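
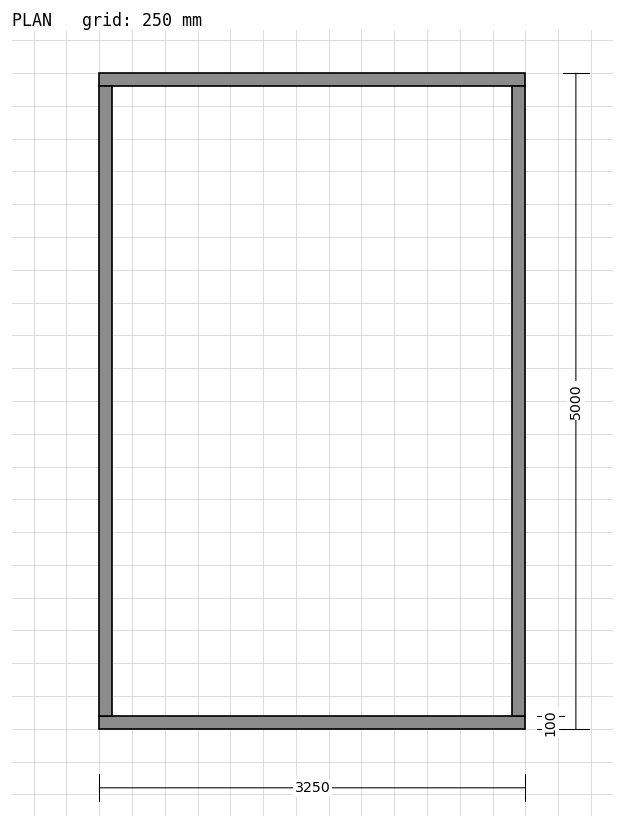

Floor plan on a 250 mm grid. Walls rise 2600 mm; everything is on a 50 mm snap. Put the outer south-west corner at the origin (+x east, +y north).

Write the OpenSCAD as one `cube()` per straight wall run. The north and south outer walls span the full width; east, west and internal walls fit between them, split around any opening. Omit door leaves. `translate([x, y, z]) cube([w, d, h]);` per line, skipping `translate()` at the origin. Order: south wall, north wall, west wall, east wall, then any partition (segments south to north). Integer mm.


cube([3250, 100, 2600]);
translate([0, 4900, 0]) cube([3250, 100, 2600]);
translate([0, 100, 0]) cube([100, 4800, 2600]);
translate([3150, 100, 0]) cube([100, 4800, 2600]);


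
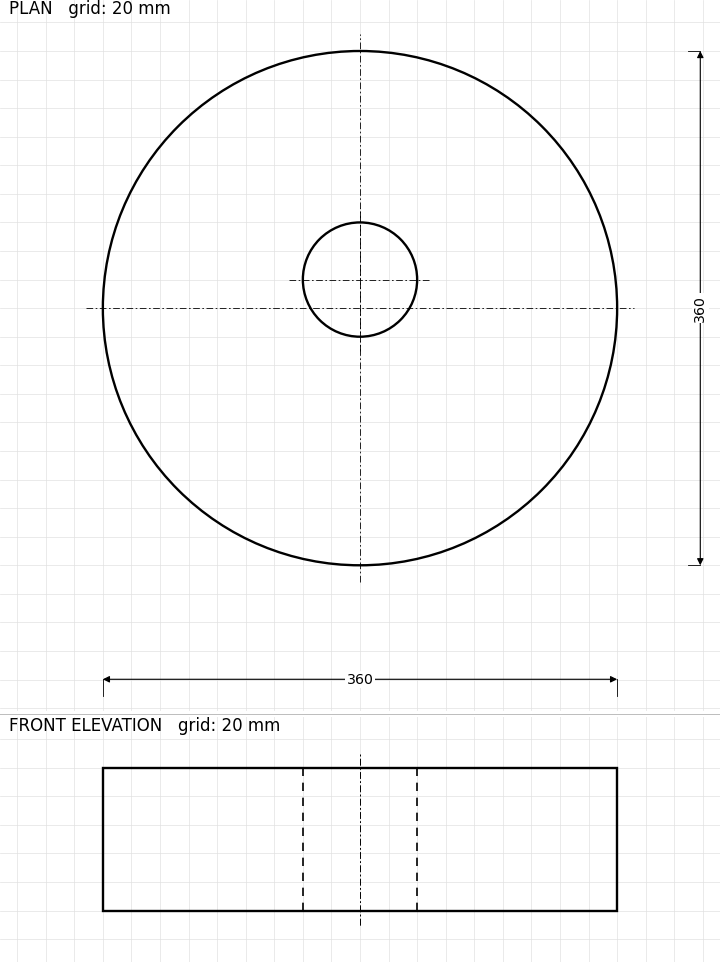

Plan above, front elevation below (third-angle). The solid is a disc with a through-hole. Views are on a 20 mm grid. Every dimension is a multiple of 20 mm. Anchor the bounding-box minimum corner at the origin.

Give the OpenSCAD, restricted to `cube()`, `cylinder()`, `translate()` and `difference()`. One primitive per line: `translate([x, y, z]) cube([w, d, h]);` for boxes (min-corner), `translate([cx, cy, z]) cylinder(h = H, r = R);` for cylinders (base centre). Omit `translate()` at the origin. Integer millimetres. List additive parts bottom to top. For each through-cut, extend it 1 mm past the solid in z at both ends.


difference() {
  translate([180, 180, 0]) cylinder(h = 100, r = 180);
  translate([180, 200, -1]) cylinder(h = 102, r = 40);
}


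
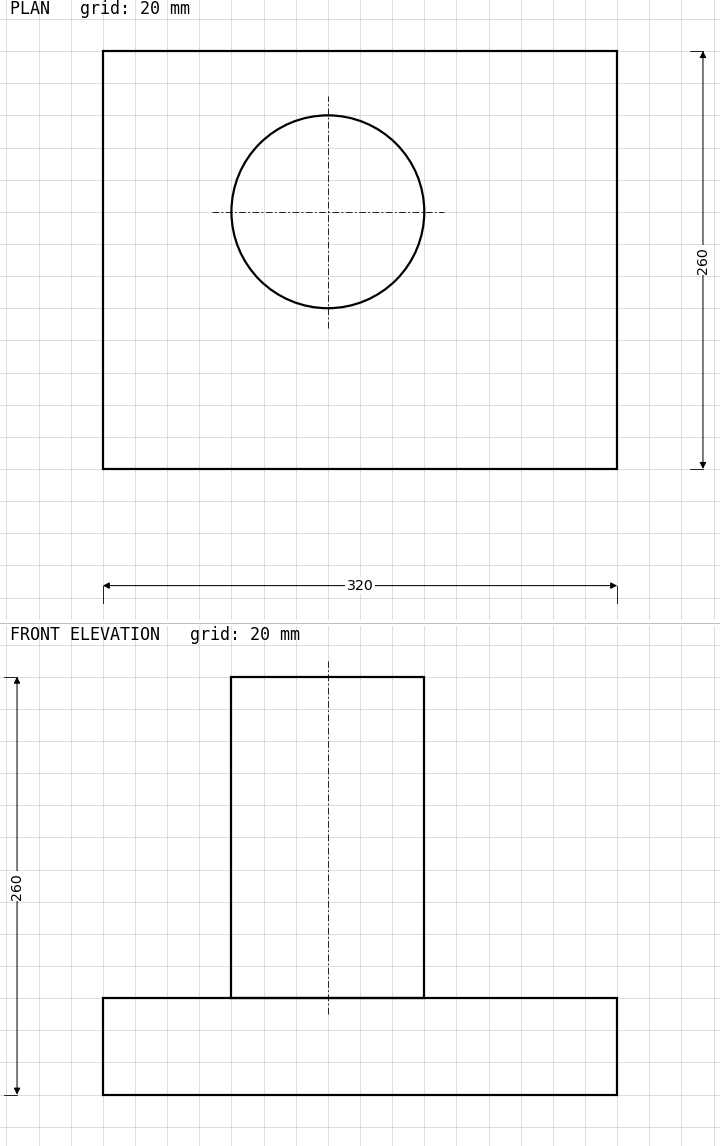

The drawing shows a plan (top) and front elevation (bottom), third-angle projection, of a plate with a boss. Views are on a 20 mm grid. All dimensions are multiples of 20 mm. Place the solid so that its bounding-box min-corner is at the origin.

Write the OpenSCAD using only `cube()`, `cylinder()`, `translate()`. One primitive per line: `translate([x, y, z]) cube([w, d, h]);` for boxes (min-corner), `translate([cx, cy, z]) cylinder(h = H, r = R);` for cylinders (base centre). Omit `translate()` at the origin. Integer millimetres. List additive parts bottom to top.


cube([320, 260, 60]);
translate([140, 160, 60]) cylinder(h = 200, r = 60);


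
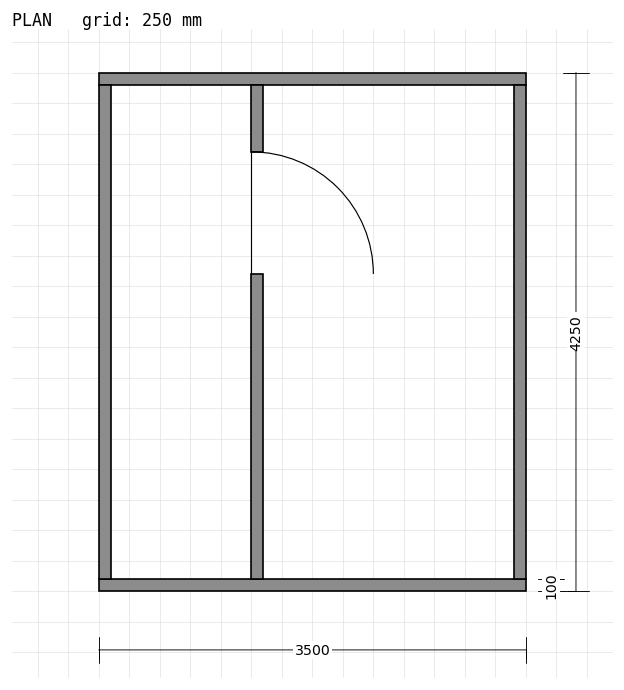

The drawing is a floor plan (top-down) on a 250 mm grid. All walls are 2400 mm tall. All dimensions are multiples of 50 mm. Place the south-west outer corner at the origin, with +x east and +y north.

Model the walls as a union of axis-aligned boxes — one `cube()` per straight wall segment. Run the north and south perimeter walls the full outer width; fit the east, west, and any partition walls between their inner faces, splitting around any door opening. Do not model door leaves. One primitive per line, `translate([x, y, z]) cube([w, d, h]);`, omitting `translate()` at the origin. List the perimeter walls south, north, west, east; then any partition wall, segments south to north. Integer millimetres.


cube([3500, 100, 2400]);
translate([0, 4150, 0]) cube([3500, 100, 2400]);
translate([0, 100, 0]) cube([100, 4050, 2400]);
translate([3400, 100, 0]) cube([100, 4050, 2400]);
translate([1250, 100, 0]) cube([100, 2500, 2400]);
translate([1250, 3600, 0]) cube([100, 550, 2400]);


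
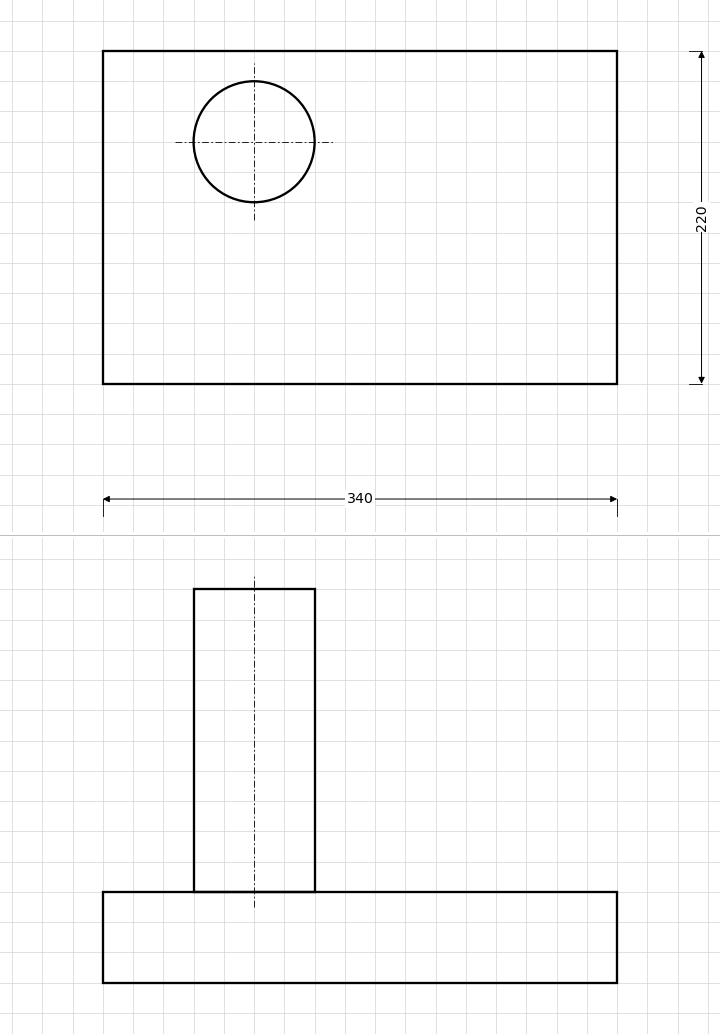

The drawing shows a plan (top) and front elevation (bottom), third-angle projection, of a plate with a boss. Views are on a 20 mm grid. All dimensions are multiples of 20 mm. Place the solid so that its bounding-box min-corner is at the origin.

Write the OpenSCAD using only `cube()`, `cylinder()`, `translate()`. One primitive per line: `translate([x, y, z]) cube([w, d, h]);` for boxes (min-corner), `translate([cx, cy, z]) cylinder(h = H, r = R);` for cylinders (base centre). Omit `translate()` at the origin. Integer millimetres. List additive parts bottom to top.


cube([340, 220, 60]);
translate([100, 160, 60]) cylinder(h = 200, r = 40);


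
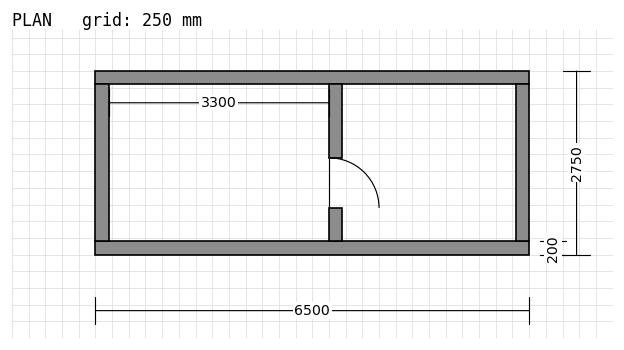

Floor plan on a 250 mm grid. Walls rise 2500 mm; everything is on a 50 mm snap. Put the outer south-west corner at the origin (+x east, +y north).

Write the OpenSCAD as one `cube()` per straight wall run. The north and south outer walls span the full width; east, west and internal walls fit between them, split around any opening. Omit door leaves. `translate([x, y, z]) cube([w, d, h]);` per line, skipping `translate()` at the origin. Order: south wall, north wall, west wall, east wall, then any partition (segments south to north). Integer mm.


cube([6500, 200, 2500]);
translate([0, 2550, 0]) cube([6500, 200, 2500]);
translate([0, 200, 0]) cube([200, 2350, 2500]);
translate([6300, 200, 0]) cube([200, 2350, 2500]);
translate([3500, 200, 0]) cube([200, 500, 2500]);
translate([3500, 1450, 0]) cube([200, 1100, 2500]);


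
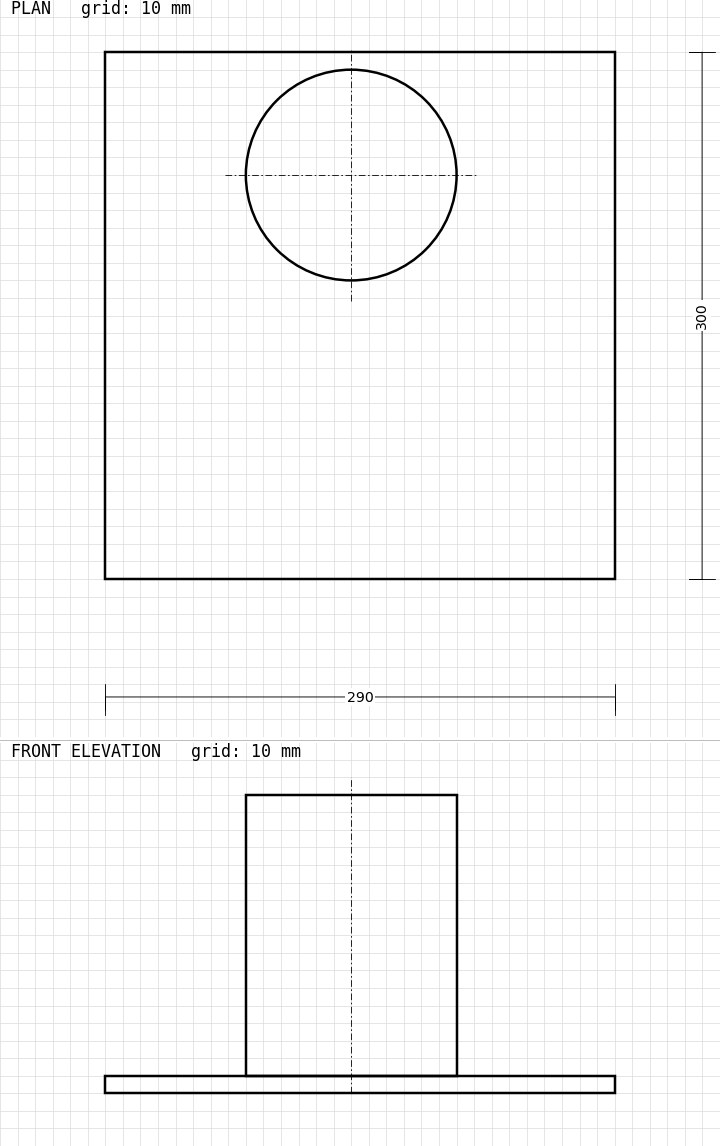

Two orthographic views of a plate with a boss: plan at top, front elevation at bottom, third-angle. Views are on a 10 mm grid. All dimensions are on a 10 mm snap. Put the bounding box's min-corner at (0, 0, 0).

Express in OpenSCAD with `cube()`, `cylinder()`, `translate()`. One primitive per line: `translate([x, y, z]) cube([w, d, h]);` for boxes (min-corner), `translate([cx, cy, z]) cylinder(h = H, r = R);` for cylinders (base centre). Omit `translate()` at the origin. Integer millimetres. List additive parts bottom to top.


cube([290, 300, 10]);
translate([140, 230, 10]) cylinder(h = 160, r = 60);


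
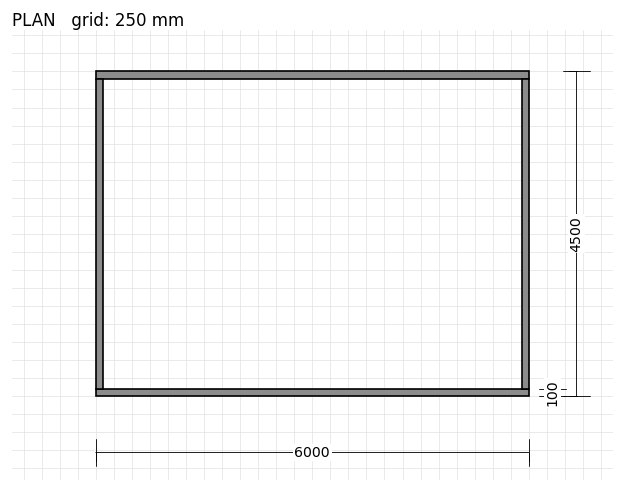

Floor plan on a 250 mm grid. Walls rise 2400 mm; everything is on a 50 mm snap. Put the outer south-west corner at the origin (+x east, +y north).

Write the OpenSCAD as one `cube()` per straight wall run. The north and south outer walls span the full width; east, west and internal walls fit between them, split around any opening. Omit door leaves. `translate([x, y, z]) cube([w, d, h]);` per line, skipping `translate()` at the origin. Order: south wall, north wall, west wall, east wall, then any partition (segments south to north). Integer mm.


cube([6000, 100, 2400]);
translate([0, 4400, 0]) cube([6000, 100, 2400]);
translate([0, 100, 0]) cube([100, 4300, 2400]);
translate([5900, 100, 0]) cube([100, 4300, 2400]);


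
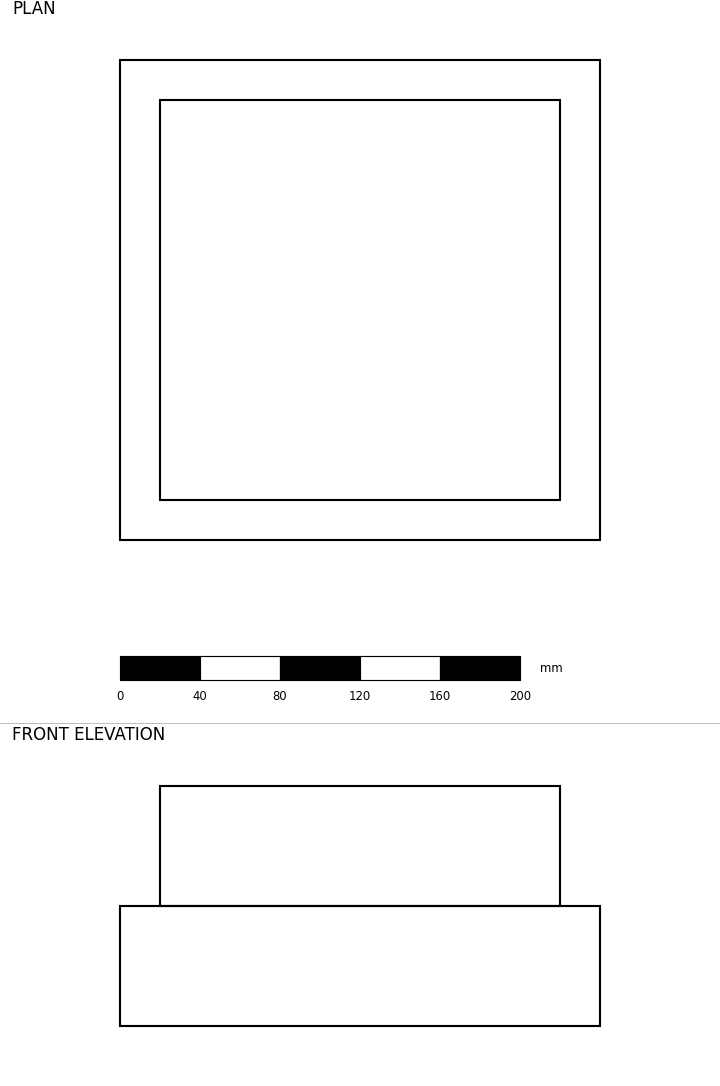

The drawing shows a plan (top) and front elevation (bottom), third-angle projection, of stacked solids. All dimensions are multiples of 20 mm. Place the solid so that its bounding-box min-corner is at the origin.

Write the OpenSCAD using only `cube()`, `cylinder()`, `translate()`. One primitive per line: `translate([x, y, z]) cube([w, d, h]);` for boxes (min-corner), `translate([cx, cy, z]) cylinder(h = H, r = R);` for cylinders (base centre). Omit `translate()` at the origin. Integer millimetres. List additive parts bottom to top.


cube([240, 240, 60]);
translate([20, 20, 60]) cube([200, 200, 60]);


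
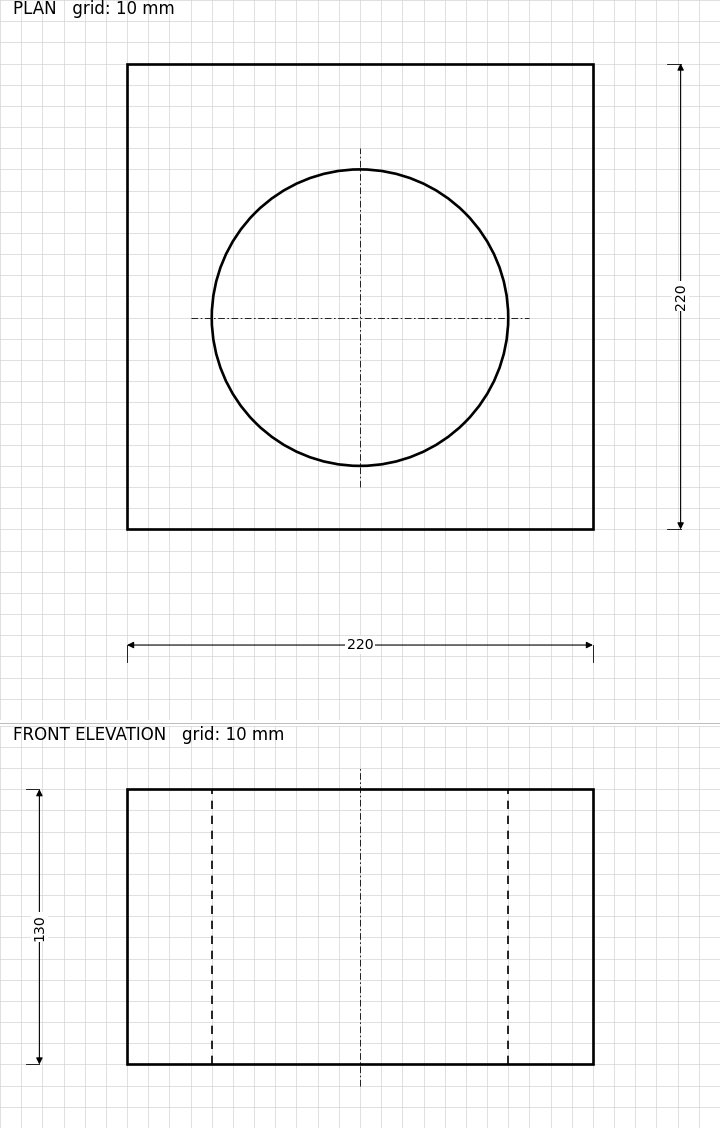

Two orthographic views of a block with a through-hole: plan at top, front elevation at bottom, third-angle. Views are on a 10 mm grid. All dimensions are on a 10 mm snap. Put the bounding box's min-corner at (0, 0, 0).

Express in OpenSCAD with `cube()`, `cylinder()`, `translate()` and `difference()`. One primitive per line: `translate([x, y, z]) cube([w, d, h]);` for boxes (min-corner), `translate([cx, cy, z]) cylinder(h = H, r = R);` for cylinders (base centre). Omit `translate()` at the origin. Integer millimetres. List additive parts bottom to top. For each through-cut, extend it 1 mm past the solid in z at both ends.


difference() {
  cube([220, 220, 130]);
  translate([110, 100, -1]) cylinder(h = 132, r = 70);
}


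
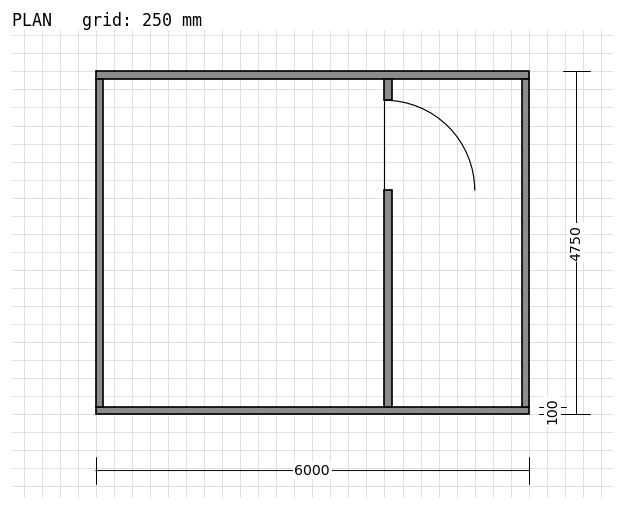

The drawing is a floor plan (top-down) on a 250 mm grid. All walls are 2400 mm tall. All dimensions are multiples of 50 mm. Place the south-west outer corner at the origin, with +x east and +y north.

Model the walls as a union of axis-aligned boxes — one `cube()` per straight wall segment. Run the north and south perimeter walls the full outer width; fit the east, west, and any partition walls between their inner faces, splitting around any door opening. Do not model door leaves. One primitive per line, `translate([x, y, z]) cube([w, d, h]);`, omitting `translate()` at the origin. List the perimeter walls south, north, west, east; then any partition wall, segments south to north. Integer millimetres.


cube([6000, 100, 2400]);
translate([0, 4650, 0]) cube([6000, 100, 2400]);
translate([0, 100, 0]) cube([100, 4550, 2400]);
translate([5900, 100, 0]) cube([100, 4550, 2400]);
translate([4000, 100, 0]) cube([100, 3000, 2400]);
translate([4000, 4350, 0]) cube([100, 300, 2400]);


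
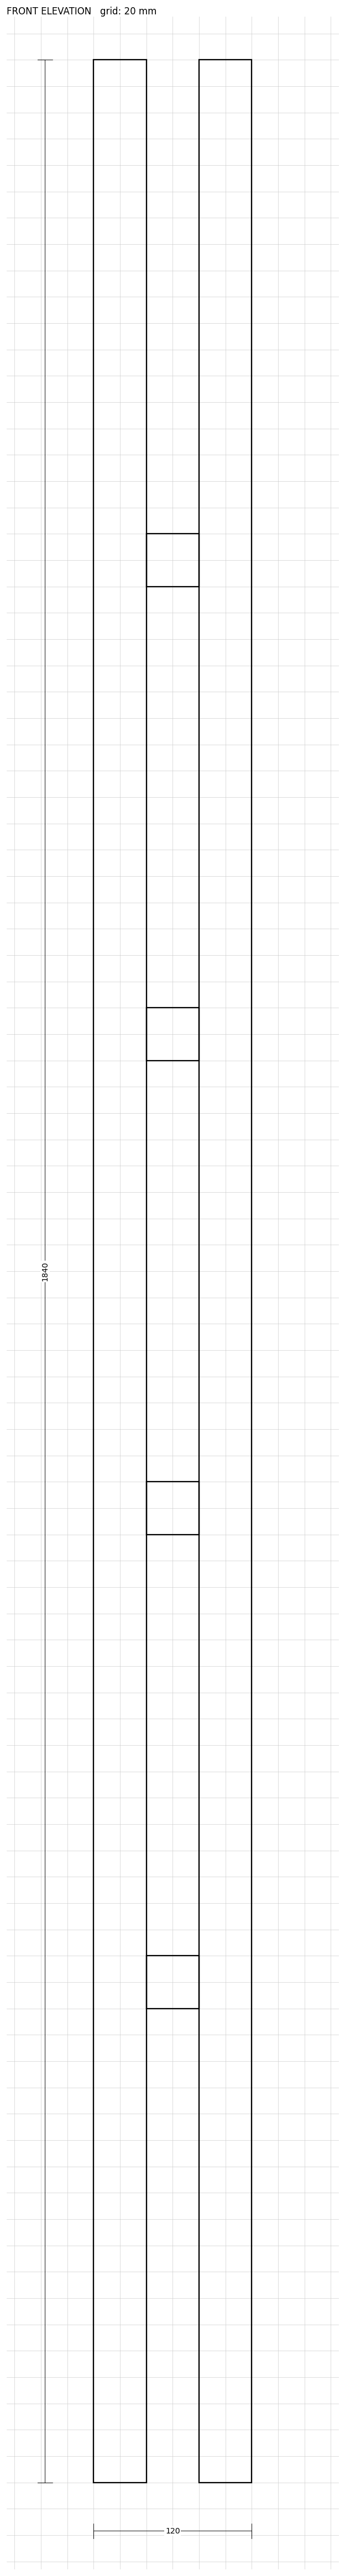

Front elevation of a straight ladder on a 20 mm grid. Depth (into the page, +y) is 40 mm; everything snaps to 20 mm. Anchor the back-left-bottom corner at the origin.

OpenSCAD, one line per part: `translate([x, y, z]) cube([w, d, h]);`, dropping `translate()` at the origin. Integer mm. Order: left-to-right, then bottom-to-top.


cube([40, 40, 1840]);
translate([40, 0, 360]) cube([40, 40, 40]);
translate([40, 0, 720]) cube([40, 40, 40]);
translate([40, 0, 1080]) cube([40, 40, 40]);
translate([40, 0, 1440]) cube([40, 40, 40]);
translate([80, 0, 0]) cube([40, 40, 1840]);


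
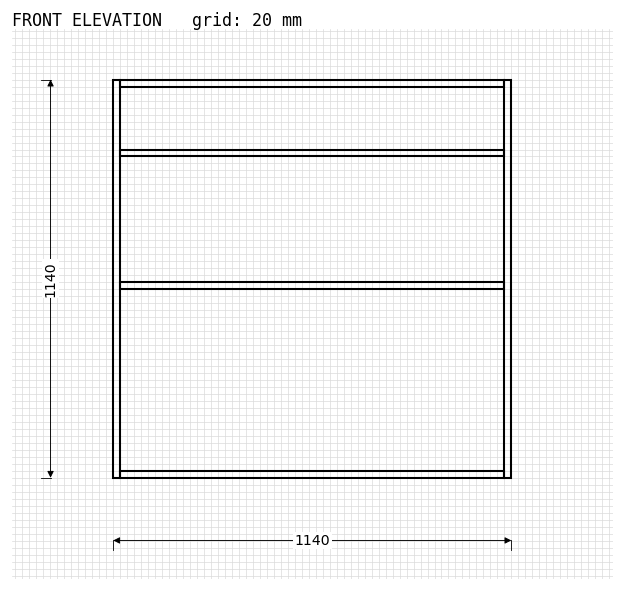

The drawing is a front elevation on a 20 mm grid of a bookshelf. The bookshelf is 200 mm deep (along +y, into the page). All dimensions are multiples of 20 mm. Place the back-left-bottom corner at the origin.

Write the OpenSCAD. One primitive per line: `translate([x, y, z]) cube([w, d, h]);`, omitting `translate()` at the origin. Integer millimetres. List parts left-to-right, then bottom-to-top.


cube([20, 200, 1140]);
translate([20, 0, 0]) cube([1100, 200, 20]);
translate([20, 0, 540]) cube([1100, 200, 20]);
translate([20, 0, 920]) cube([1100, 200, 20]);
translate([20, 0, 1120]) cube([1100, 200, 20]);
translate([1120, 0, 0]) cube([20, 200, 1140]);


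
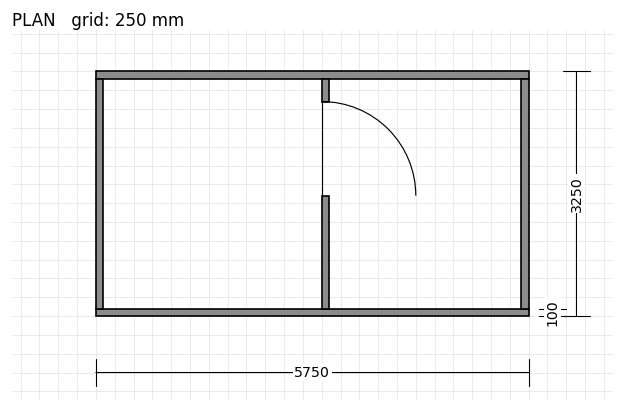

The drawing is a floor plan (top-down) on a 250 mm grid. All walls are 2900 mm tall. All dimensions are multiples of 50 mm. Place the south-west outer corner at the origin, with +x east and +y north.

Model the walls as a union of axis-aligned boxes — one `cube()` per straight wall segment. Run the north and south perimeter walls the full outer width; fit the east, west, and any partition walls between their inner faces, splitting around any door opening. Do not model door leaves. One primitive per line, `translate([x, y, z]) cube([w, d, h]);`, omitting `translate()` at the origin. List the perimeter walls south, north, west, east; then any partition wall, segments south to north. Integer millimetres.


cube([5750, 100, 2900]);
translate([0, 3150, 0]) cube([5750, 100, 2900]);
translate([0, 100, 0]) cube([100, 3050, 2900]);
translate([5650, 100, 0]) cube([100, 3050, 2900]);
translate([3000, 100, 0]) cube([100, 1500, 2900]);
translate([3000, 2850, 0]) cube([100, 300, 2900]);


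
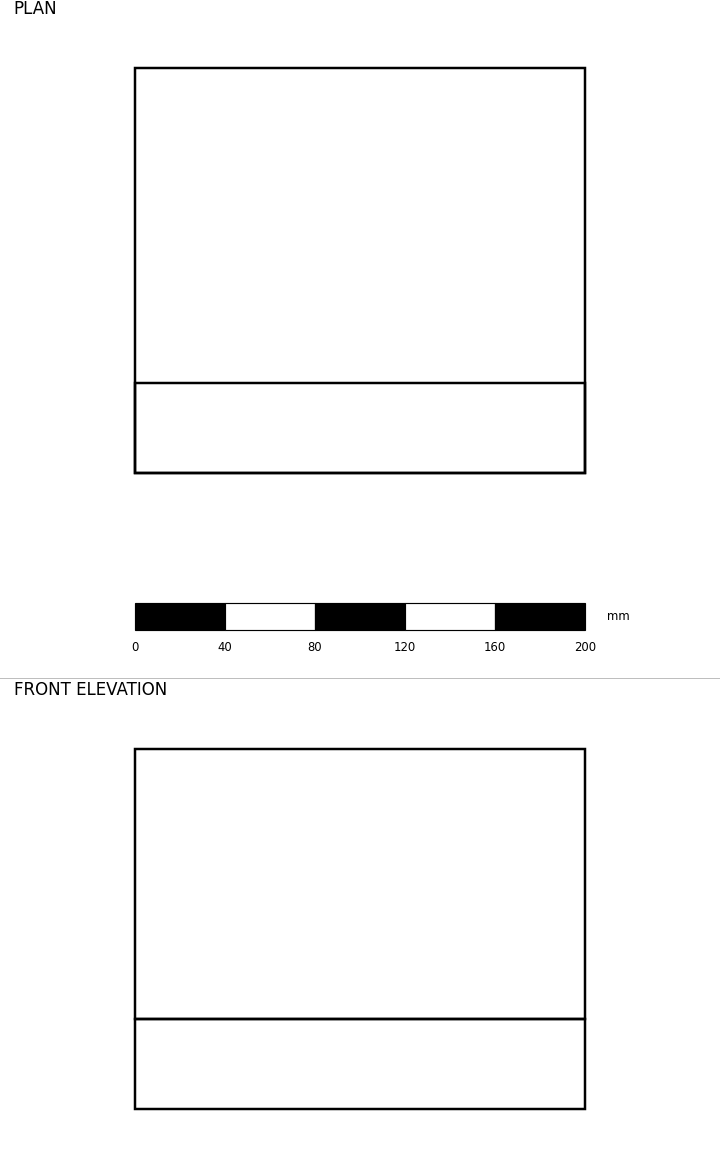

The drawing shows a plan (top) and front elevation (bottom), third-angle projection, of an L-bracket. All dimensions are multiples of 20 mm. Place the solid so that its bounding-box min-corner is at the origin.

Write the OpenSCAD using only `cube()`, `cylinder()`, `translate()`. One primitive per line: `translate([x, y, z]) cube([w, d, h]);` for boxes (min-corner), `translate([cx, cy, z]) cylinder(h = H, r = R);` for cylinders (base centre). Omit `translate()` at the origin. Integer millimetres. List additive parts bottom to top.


cube([200, 180, 40]);
translate([0, 0, 40]) cube([200, 40, 120]);


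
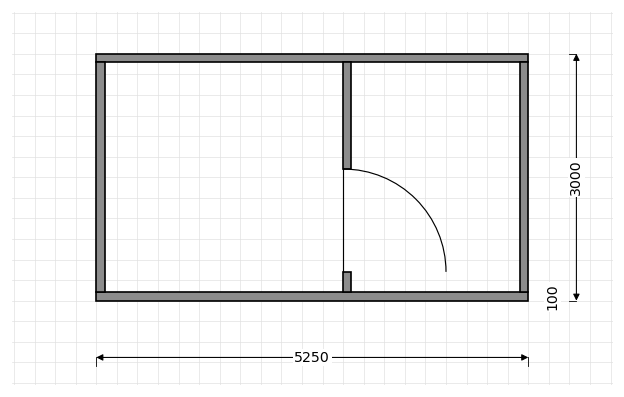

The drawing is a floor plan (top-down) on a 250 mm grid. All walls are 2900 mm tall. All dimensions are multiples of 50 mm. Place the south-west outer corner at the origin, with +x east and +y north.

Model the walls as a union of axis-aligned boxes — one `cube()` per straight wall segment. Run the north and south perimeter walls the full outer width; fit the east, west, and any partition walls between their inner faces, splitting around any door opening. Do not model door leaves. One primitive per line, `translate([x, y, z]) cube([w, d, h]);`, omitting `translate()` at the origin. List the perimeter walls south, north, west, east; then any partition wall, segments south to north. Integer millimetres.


cube([5250, 100, 2900]);
translate([0, 2900, 0]) cube([5250, 100, 2900]);
translate([0, 100, 0]) cube([100, 2800, 2900]);
translate([5150, 100, 0]) cube([100, 2800, 2900]);
translate([3000, 100, 0]) cube([100, 250, 2900]);
translate([3000, 1600, 0]) cube([100, 1300, 2900]);


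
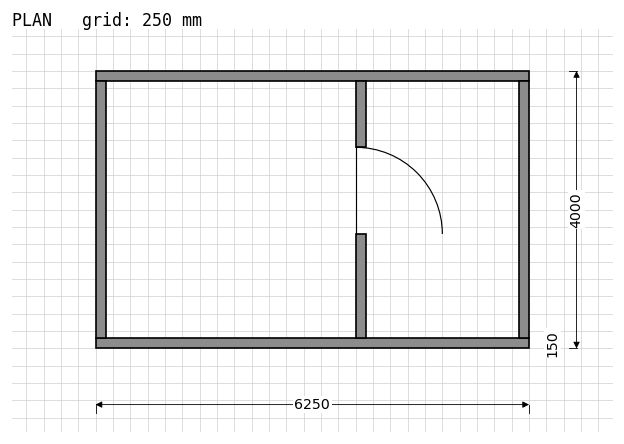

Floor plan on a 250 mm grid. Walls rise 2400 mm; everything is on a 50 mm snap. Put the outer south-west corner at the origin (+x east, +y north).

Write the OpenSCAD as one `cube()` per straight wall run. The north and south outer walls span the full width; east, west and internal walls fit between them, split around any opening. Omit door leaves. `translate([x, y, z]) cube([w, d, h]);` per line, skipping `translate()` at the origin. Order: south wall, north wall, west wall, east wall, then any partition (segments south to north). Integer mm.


cube([6250, 150, 2400]);
translate([0, 3850, 0]) cube([6250, 150, 2400]);
translate([0, 150, 0]) cube([150, 3700, 2400]);
translate([6100, 150, 0]) cube([150, 3700, 2400]);
translate([3750, 150, 0]) cube([150, 1500, 2400]);
translate([3750, 2900, 0]) cube([150, 950, 2400]);


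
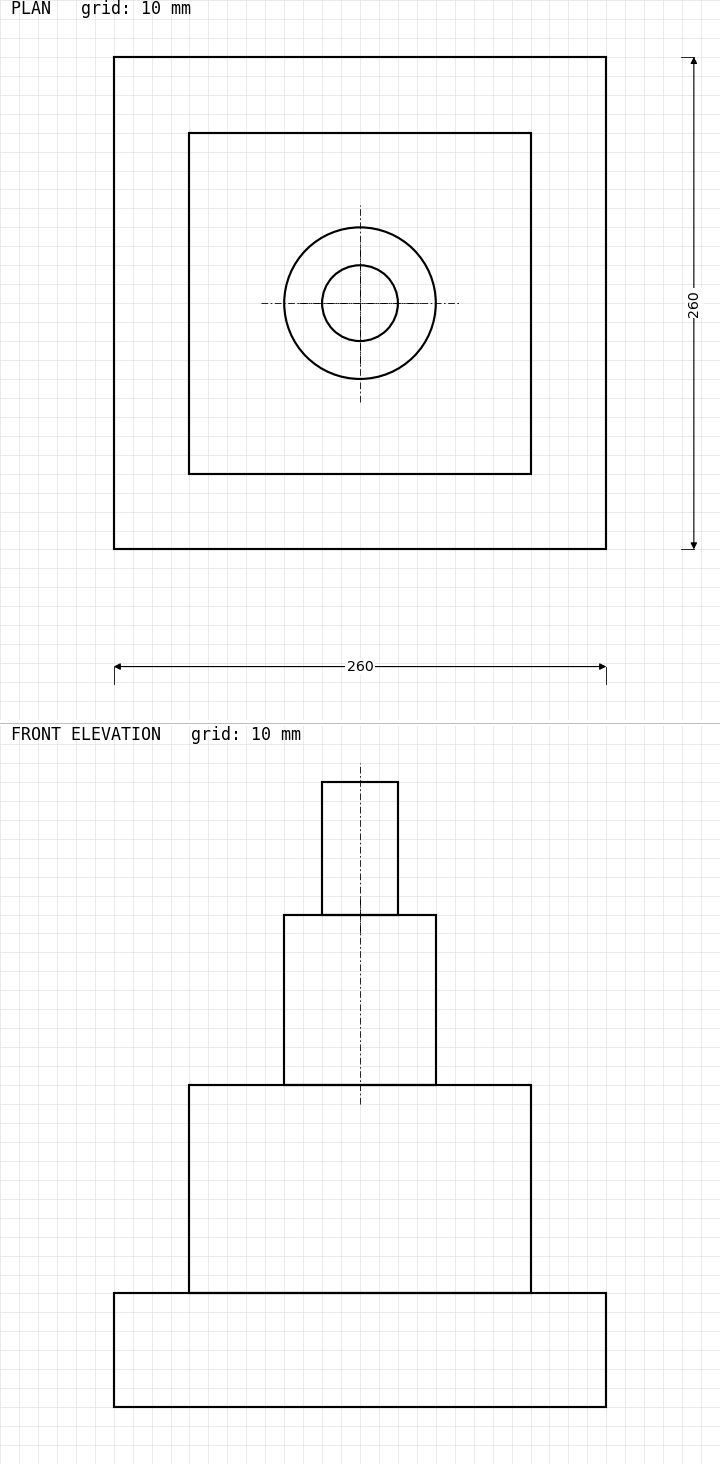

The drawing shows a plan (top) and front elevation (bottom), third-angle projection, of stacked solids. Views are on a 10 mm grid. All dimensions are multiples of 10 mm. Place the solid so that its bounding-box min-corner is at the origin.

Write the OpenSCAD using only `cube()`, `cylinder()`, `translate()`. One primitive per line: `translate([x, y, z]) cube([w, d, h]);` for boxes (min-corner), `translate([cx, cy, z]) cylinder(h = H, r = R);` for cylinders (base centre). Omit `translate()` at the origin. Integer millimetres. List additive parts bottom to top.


cube([260, 260, 60]);
translate([40, 40, 60]) cube([180, 180, 110]);
translate([130, 130, 170]) cylinder(h = 90, r = 40);
translate([130, 130, 260]) cylinder(h = 70, r = 20);


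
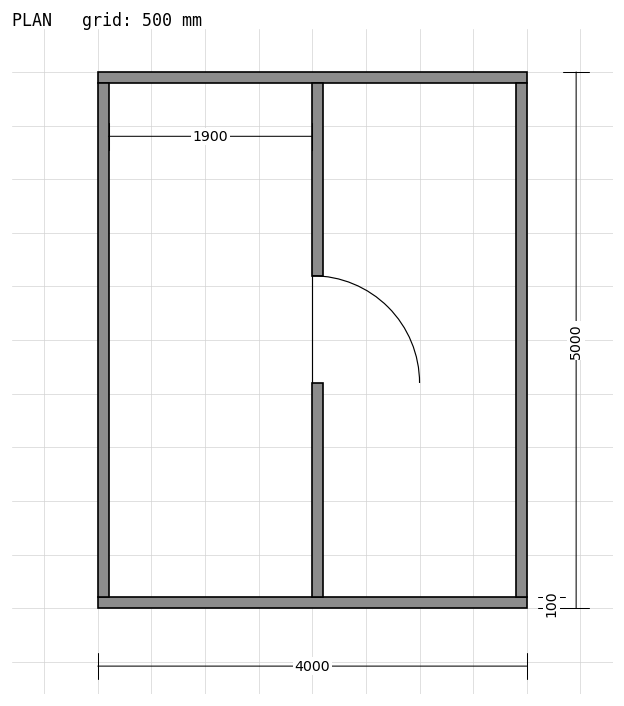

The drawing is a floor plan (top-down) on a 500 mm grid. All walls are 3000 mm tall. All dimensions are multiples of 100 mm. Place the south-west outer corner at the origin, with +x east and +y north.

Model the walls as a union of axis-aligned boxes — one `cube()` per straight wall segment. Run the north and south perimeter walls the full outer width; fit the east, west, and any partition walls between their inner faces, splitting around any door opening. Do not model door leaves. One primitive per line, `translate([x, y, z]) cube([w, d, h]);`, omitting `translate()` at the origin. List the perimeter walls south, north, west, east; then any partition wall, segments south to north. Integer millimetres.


cube([4000, 100, 3000]);
translate([0, 4900, 0]) cube([4000, 100, 3000]);
translate([0, 100, 0]) cube([100, 4800, 3000]);
translate([3900, 100, 0]) cube([100, 4800, 3000]);
translate([2000, 100, 0]) cube([100, 2000, 3000]);
translate([2000, 3100, 0]) cube([100, 1800, 3000]);


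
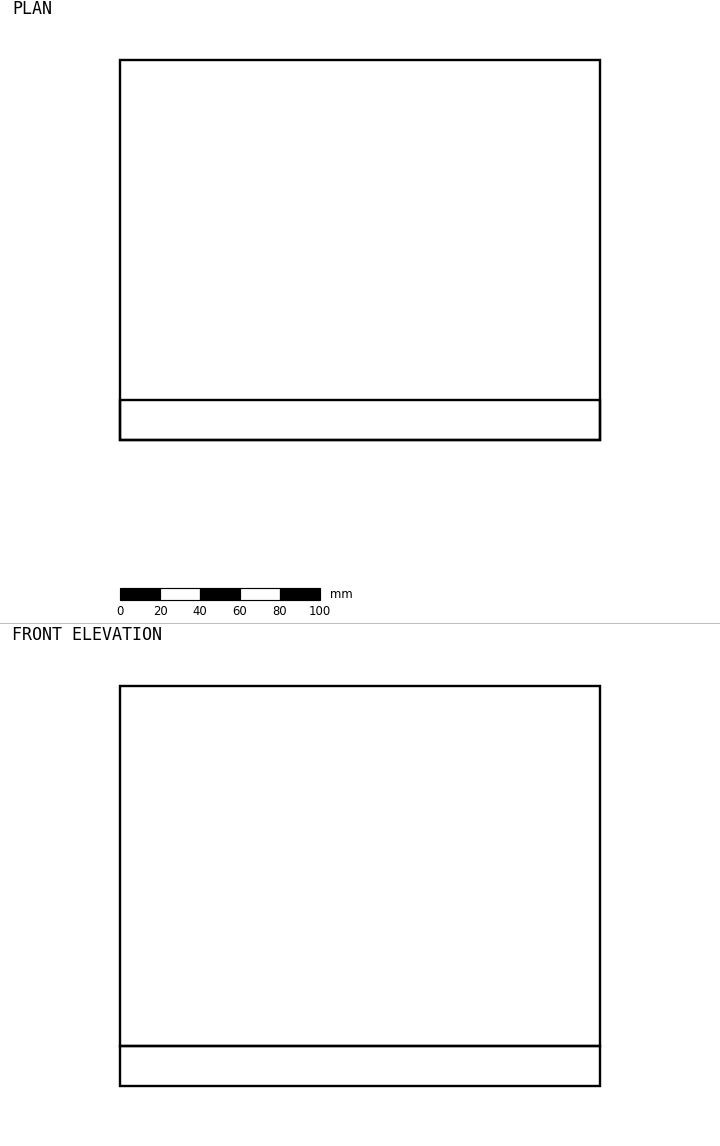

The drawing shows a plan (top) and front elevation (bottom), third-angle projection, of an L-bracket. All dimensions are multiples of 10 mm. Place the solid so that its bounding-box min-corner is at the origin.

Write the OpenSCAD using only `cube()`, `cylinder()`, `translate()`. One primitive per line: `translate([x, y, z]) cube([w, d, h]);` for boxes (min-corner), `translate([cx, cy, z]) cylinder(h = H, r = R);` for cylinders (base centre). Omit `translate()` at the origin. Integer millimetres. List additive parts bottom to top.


cube([240, 190, 20]);
translate([0, 0, 20]) cube([240, 20, 180]);


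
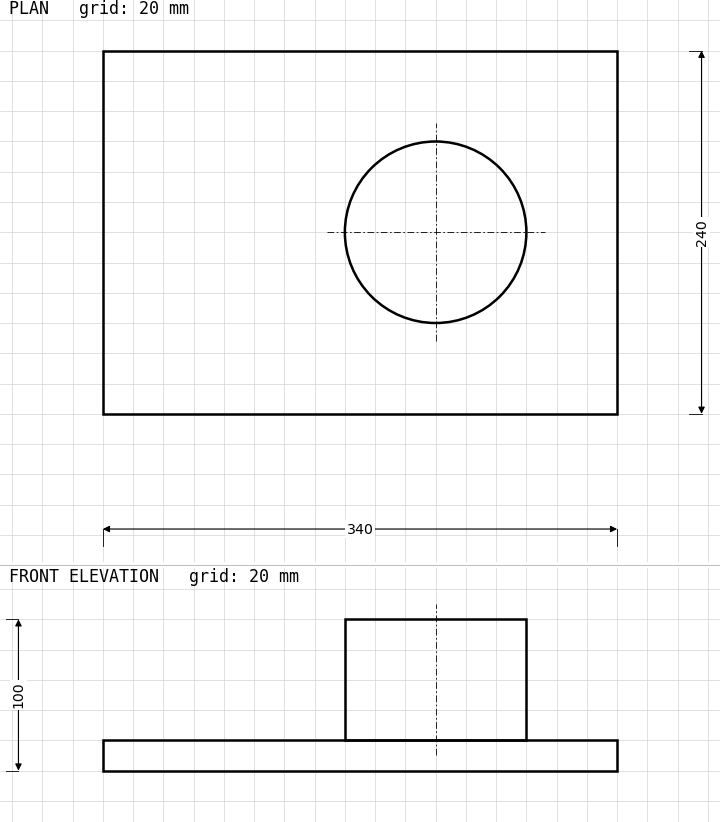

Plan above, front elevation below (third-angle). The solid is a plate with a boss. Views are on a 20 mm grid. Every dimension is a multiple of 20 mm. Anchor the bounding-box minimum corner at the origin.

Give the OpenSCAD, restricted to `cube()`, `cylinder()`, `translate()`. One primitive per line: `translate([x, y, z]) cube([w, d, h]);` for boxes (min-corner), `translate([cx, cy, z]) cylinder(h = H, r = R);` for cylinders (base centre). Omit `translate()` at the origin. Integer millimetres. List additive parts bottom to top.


cube([340, 240, 20]);
translate([220, 120, 20]) cylinder(h = 80, r = 60);


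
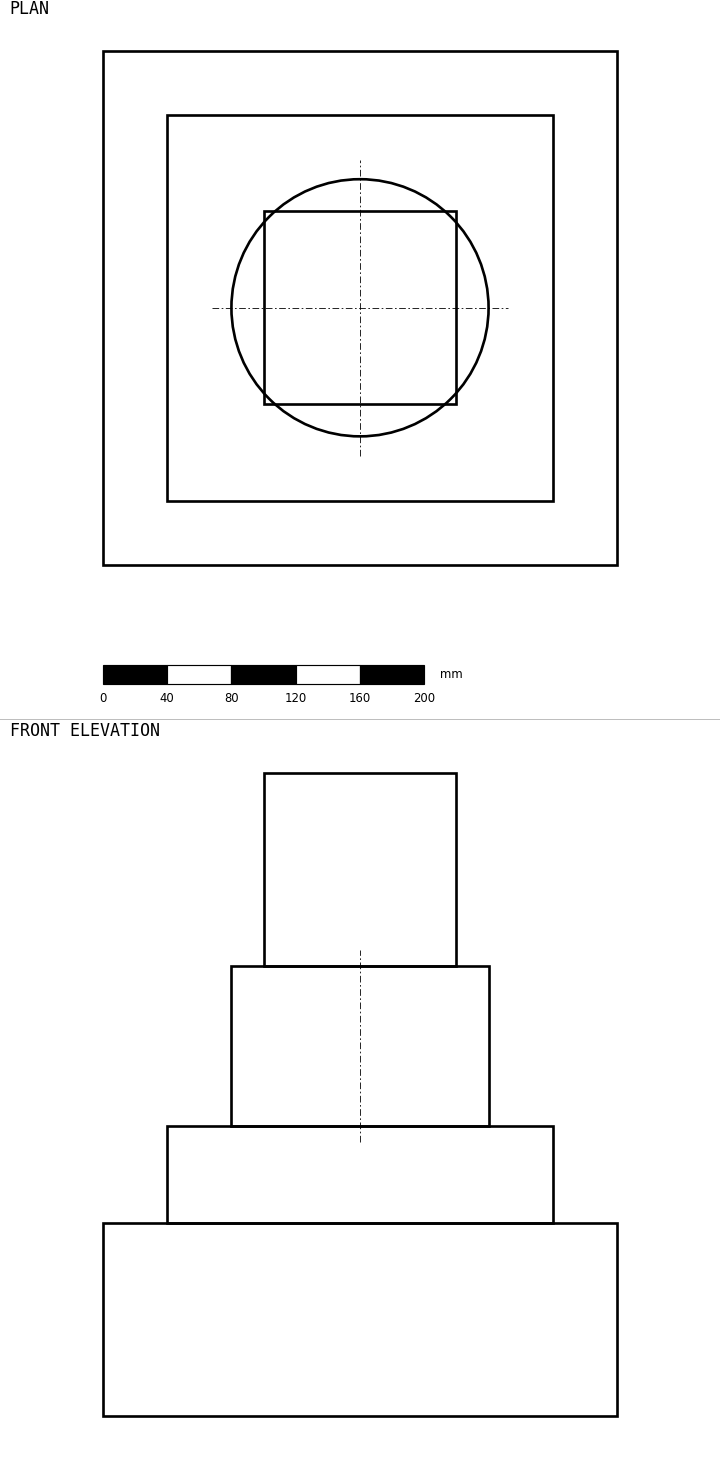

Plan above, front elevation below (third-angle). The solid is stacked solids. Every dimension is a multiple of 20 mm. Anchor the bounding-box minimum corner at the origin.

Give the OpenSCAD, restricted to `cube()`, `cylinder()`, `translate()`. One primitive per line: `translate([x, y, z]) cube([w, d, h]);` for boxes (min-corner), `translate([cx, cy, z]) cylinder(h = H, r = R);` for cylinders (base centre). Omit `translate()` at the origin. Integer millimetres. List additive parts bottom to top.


cube([320, 320, 120]);
translate([40, 40, 120]) cube([240, 240, 60]);
translate([160, 160, 180]) cylinder(h = 100, r = 80);
translate([100, 100, 280]) cube([120, 120, 120]);


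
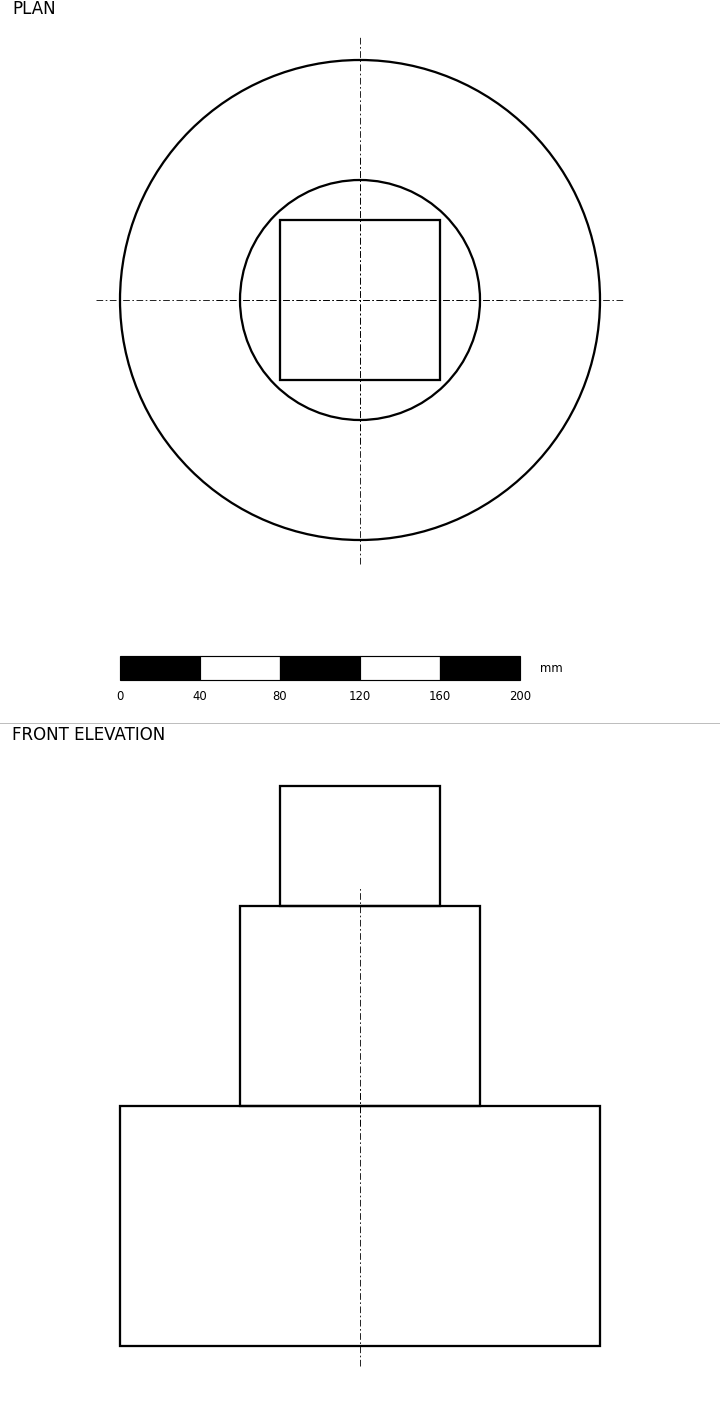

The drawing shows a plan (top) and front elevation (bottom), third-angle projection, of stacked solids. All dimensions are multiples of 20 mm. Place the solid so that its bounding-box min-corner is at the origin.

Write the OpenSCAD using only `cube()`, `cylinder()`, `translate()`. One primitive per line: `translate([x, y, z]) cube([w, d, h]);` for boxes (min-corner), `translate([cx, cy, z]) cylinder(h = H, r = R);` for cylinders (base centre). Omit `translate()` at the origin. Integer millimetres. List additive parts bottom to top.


translate([120, 120, 0]) cylinder(h = 120, r = 120);
translate([120, 120, 120]) cylinder(h = 100, r = 60);
translate([80, 80, 220]) cube([80, 80, 60]);


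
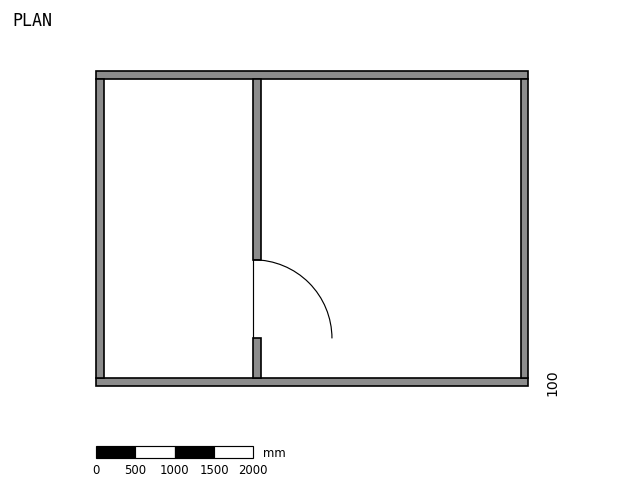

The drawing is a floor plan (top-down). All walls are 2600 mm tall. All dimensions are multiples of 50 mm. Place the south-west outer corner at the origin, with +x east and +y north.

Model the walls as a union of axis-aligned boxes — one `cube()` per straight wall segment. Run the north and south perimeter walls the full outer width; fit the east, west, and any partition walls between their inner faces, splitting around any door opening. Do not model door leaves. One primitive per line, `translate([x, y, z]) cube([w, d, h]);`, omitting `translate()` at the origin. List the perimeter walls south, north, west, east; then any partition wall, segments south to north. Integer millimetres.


cube([5500, 100, 2600]);
translate([0, 3900, 0]) cube([5500, 100, 2600]);
translate([0, 100, 0]) cube([100, 3800, 2600]);
translate([5400, 100, 0]) cube([100, 3800, 2600]);
translate([2000, 100, 0]) cube([100, 500, 2600]);
translate([2000, 1600, 0]) cube([100, 2300, 2600]);


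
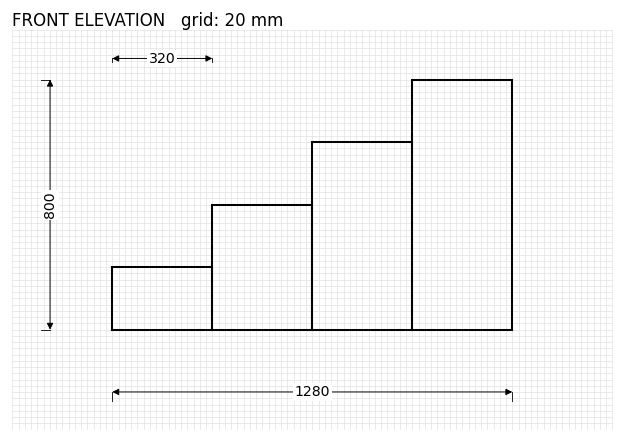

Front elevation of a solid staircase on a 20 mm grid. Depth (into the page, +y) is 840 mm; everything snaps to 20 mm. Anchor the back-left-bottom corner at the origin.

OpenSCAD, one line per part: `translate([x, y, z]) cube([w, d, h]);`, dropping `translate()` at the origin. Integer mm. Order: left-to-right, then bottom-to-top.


cube([320, 840, 200]);
translate([320, 0, 0]) cube([320, 840, 400]);
translate([640, 0, 0]) cube([320, 840, 600]);
translate([960, 0, 0]) cube([320, 840, 800]);


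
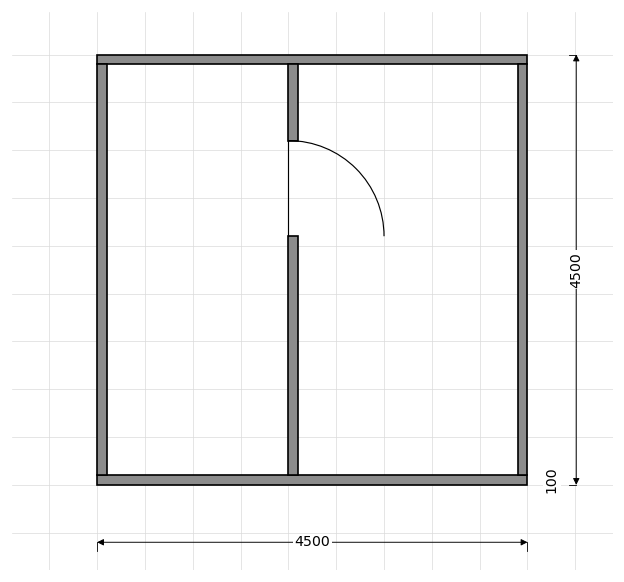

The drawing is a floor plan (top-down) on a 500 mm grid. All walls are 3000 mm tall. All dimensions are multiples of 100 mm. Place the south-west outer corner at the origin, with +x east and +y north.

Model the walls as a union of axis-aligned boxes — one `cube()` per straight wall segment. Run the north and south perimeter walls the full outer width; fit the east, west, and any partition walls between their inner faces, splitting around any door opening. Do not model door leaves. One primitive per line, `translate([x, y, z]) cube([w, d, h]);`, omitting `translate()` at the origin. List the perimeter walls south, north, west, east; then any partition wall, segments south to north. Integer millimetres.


cube([4500, 100, 3000]);
translate([0, 4400, 0]) cube([4500, 100, 3000]);
translate([0, 100, 0]) cube([100, 4300, 3000]);
translate([4400, 100, 0]) cube([100, 4300, 3000]);
translate([2000, 100, 0]) cube([100, 2500, 3000]);
translate([2000, 3600, 0]) cube([100, 800, 3000]);


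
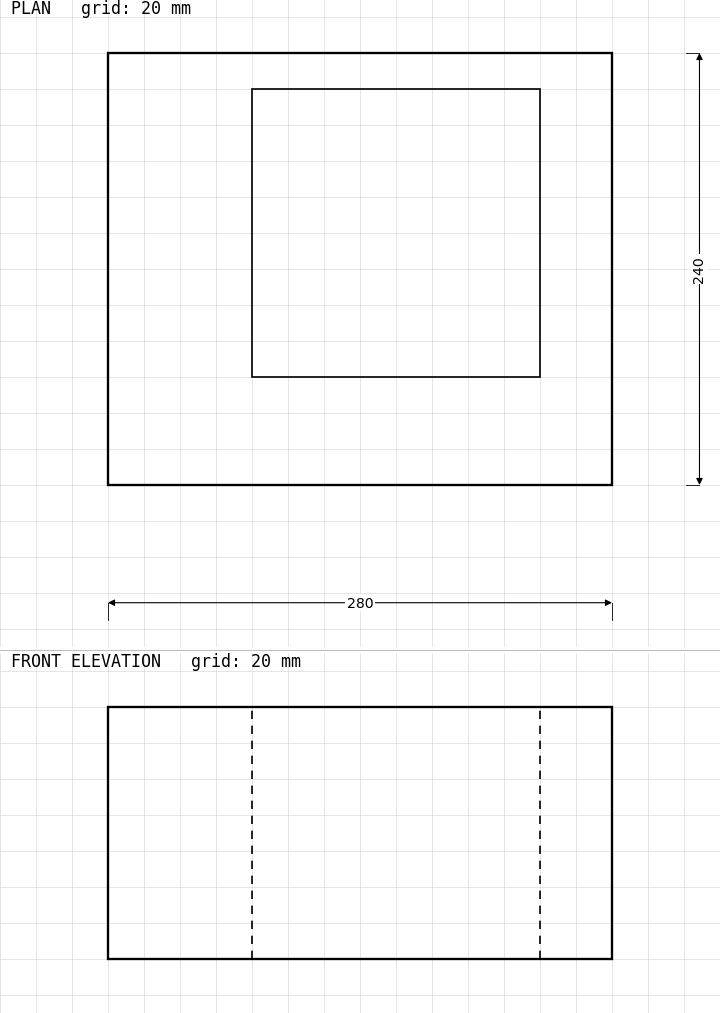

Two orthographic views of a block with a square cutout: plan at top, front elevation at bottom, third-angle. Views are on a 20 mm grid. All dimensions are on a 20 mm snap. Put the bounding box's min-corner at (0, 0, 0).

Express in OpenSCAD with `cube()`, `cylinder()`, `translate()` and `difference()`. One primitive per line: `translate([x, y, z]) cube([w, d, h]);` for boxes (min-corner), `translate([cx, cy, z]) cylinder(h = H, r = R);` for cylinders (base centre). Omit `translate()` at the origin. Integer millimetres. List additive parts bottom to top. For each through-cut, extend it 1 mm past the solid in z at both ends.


difference() {
  cube([280, 240, 140]);
  translate([80, 60, -1]) cube([160, 160, 142]);
}


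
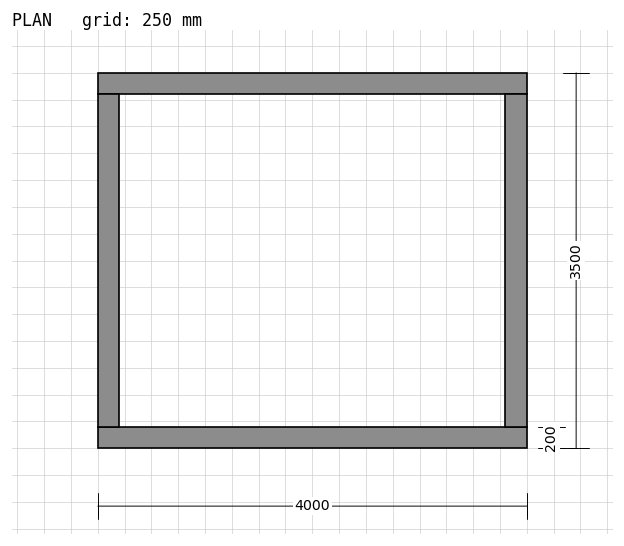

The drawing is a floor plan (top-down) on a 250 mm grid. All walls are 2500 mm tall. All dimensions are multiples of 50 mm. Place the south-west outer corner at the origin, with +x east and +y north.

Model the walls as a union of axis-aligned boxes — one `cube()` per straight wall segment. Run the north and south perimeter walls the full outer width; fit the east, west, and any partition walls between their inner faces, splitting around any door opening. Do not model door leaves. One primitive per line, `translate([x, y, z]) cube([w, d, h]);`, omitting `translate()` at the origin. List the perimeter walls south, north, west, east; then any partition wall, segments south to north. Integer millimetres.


cube([4000, 200, 2500]);
translate([0, 3300, 0]) cube([4000, 200, 2500]);
translate([0, 200, 0]) cube([200, 3100, 2500]);
translate([3800, 200, 0]) cube([200, 3100, 2500]);


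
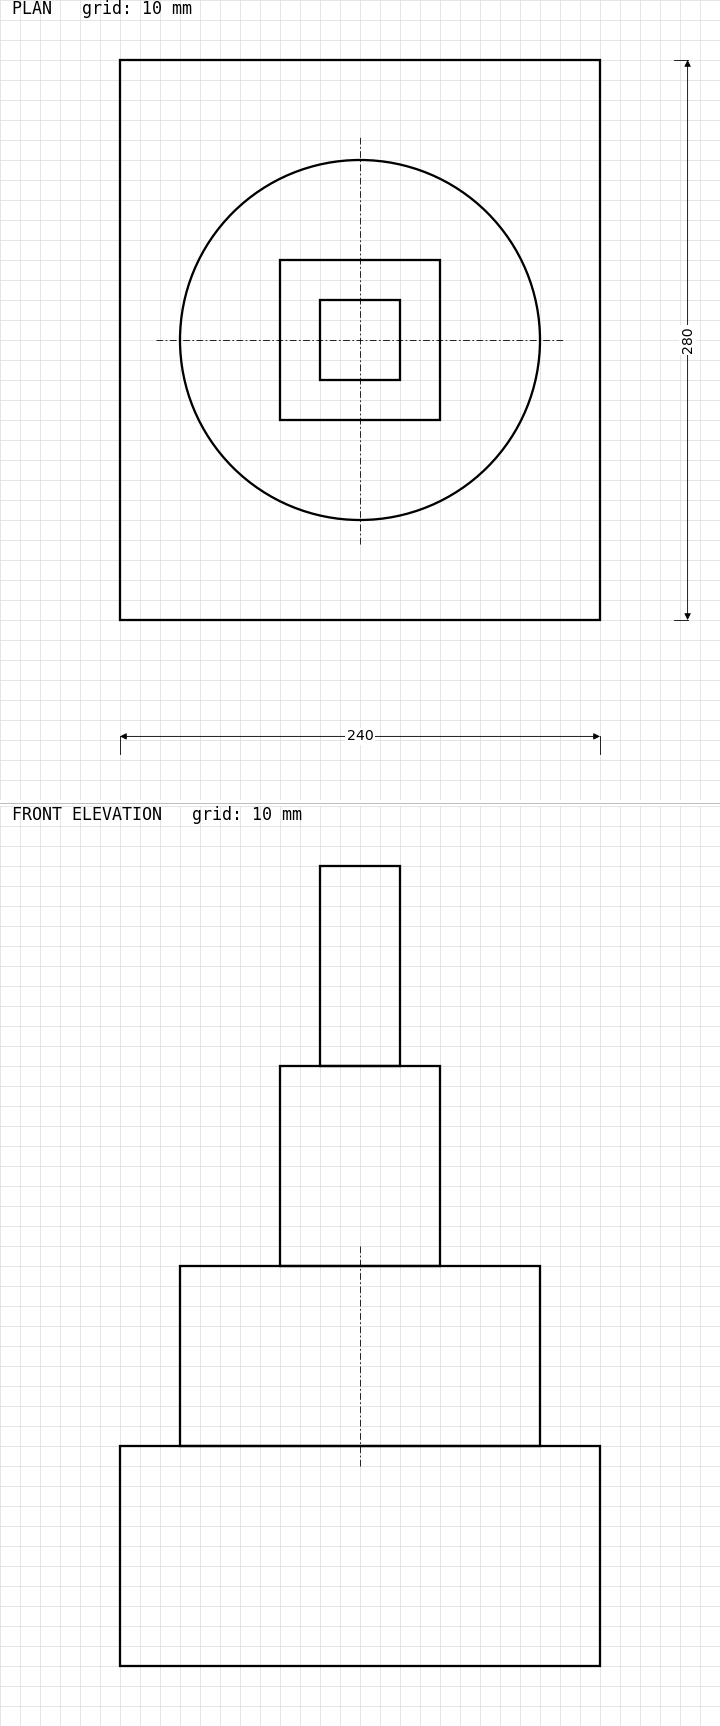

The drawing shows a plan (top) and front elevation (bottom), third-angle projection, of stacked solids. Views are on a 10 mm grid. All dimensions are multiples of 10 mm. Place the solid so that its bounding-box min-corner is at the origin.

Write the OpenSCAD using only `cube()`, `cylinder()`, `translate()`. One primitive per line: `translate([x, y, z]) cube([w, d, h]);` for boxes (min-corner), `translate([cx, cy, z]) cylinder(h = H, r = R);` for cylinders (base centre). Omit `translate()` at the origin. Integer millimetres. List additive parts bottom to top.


cube([240, 280, 110]);
translate([120, 140, 110]) cylinder(h = 90, r = 90);
translate([80, 100, 200]) cube([80, 80, 100]);
translate([100, 120, 300]) cube([40, 40, 100]);


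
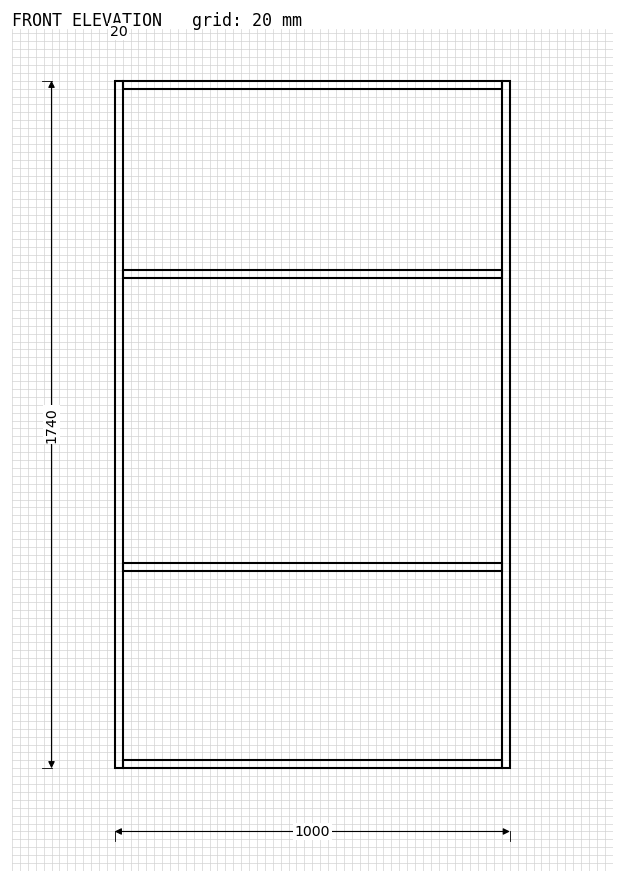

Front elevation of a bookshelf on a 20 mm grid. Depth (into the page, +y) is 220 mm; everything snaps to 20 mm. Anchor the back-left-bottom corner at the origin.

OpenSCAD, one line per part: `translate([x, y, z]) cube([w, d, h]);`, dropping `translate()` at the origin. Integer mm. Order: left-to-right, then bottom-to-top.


cube([20, 220, 1740]);
translate([20, 0, 0]) cube([960, 220, 20]);
translate([20, 0, 500]) cube([960, 220, 20]);
translate([20, 0, 1240]) cube([960, 220, 20]);
translate([20, 0, 1720]) cube([960, 220, 20]);
translate([980, 0, 0]) cube([20, 220, 1740]);


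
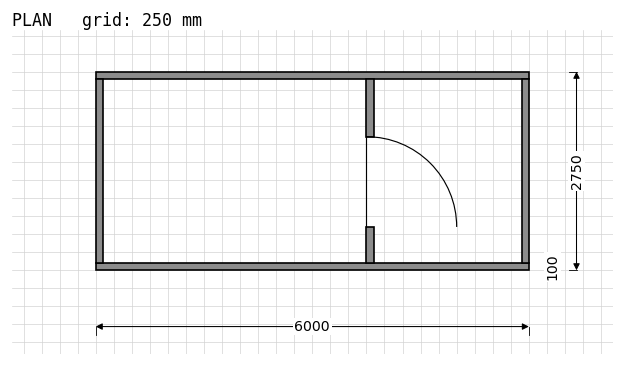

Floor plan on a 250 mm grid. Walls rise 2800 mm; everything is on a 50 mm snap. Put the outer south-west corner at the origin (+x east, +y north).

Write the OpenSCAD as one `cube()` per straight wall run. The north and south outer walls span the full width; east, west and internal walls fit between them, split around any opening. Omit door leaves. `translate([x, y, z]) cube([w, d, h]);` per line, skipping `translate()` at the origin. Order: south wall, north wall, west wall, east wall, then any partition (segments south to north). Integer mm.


cube([6000, 100, 2800]);
translate([0, 2650, 0]) cube([6000, 100, 2800]);
translate([0, 100, 0]) cube([100, 2550, 2800]);
translate([5900, 100, 0]) cube([100, 2550, 2800]);
translate([3750, 100, 0]) cube([100, 500, 2800]);
translate([3750, 1850, 0]) cube([100, 800, 2800]);


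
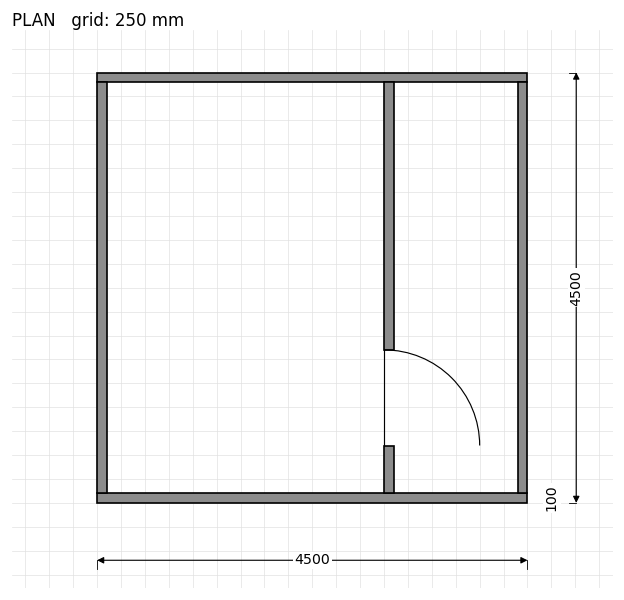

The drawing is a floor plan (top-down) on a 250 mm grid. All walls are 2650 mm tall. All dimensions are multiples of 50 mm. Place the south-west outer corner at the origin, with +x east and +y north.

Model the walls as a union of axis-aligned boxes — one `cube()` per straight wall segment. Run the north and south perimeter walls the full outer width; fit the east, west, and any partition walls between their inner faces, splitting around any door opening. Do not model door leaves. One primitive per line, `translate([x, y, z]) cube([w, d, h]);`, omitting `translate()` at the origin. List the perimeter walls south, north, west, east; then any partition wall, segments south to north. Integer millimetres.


cube([4500, 100, 2650]);
translate([0, 4400, 0]) cube([4500, 100, 2650]);
translate([0, 100, 0]) cube([100, 4300, 2650]);
translate([4400, 100, 0]) cube([100, 4300, 2650]);
translate([3000, 100, 0]) cube([100, 500, 2650]);
translate([3000, 1600, 0]) cube([100, 2800, 2650]);


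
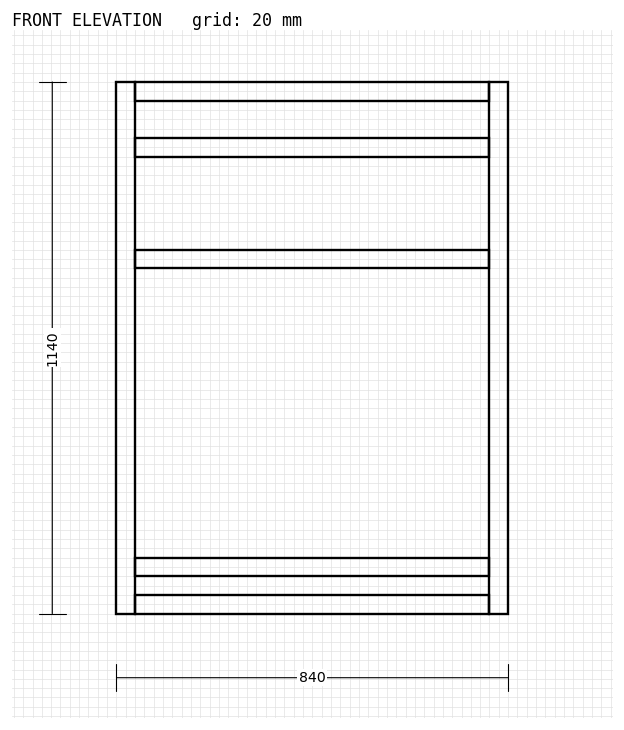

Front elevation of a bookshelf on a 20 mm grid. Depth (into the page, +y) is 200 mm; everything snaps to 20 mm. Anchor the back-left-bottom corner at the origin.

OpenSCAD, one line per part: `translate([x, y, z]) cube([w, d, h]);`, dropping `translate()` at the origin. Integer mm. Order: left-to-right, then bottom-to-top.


cube([40, 200, 1140]);
translate([40, 0, 0]) cube([760, 200, 40]);
translate([40, 0, 80]) cube([760, 200, 40]);
translate([40, 0, 740]) cube([760, 200, 40]);
translate([40, 0, 980]) cube([760, 200, 40]);
translate([40, 0, 1100]) cube([760, 200, 40]);
translate([800, 0, 0]) cube([40, 200, 1140]);


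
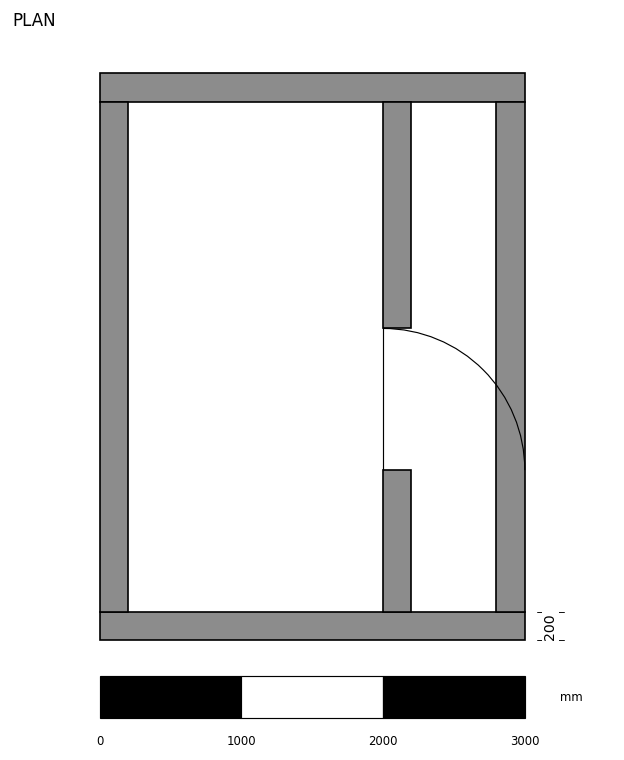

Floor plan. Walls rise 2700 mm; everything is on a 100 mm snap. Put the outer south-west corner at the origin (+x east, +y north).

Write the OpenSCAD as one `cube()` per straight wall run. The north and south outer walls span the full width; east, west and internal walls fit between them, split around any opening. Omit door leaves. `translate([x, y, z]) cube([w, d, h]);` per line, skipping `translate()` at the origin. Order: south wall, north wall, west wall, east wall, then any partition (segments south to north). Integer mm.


cube([3000, 200, 2700]);
translate([0, 3800, 0]) cube([3000, 200, 2700]);
translate([0, 200, 0]) cube([200, 3600, 2700]);
translate([2800, 200, 0]) cube([200, 3600, 2700]);
translate([2000, 200, 0]) cube([200, 1000, 2700]);
translate([2000, 2200, 0]) cube([200, 1600, 2700]);


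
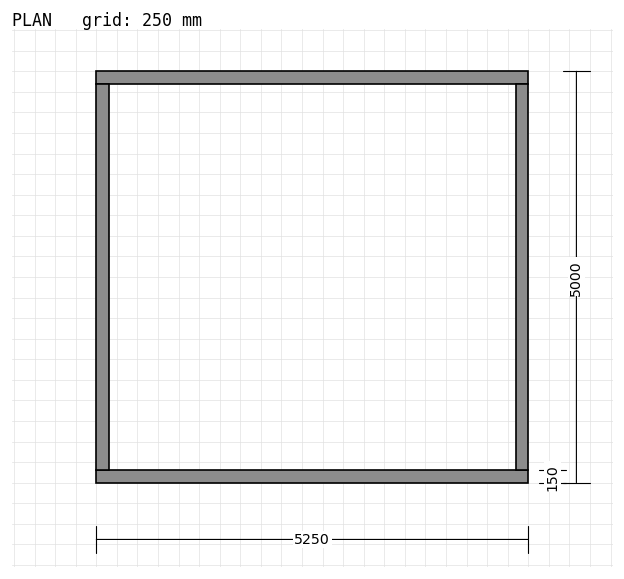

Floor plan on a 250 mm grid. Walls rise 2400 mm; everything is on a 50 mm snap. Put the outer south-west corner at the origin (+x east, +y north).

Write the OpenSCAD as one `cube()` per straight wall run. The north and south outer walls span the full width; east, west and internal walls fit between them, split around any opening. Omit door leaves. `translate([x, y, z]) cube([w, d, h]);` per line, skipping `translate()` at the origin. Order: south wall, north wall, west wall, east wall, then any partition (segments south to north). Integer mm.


cube([5250, 150, 2400]);
translate([0, 4850, 0]) cube([5250, 150, 2400]);
translate([0, 150, 0]) cube([150, 4700, 2400]);
translate([5100, 150, 0]) cube([150, 4700, 2400]);


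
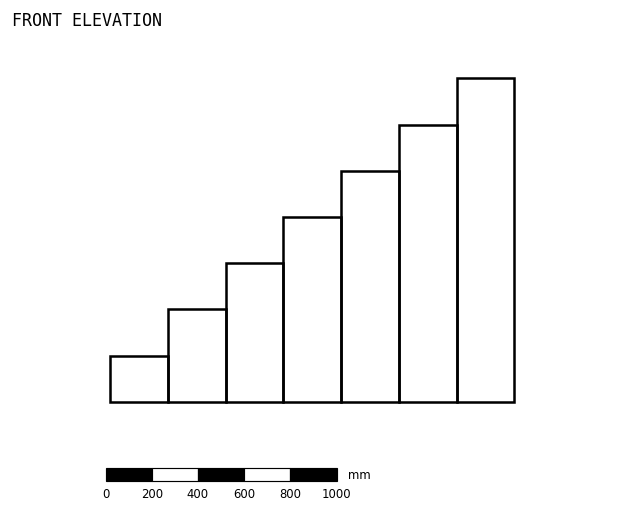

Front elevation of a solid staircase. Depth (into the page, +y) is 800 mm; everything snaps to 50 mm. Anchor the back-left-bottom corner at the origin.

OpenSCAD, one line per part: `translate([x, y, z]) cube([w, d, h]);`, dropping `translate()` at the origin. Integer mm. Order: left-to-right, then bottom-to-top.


cube([250, 800, 200]);
translate([250, 0, 0]) cube([250, 800, 400]);
translate([500, 0, 0]) cube([250, 800, 600]);
translate([750, 0, 0]) cube([250, 800, 800]);
translate([1000, 0, 0]) cube([250, 800, 1000]);
translate([1250, 0, 0]) cube([250, 800, 1200]);
translate([1500, 0, 0]) cube([250, 800, 1400]);


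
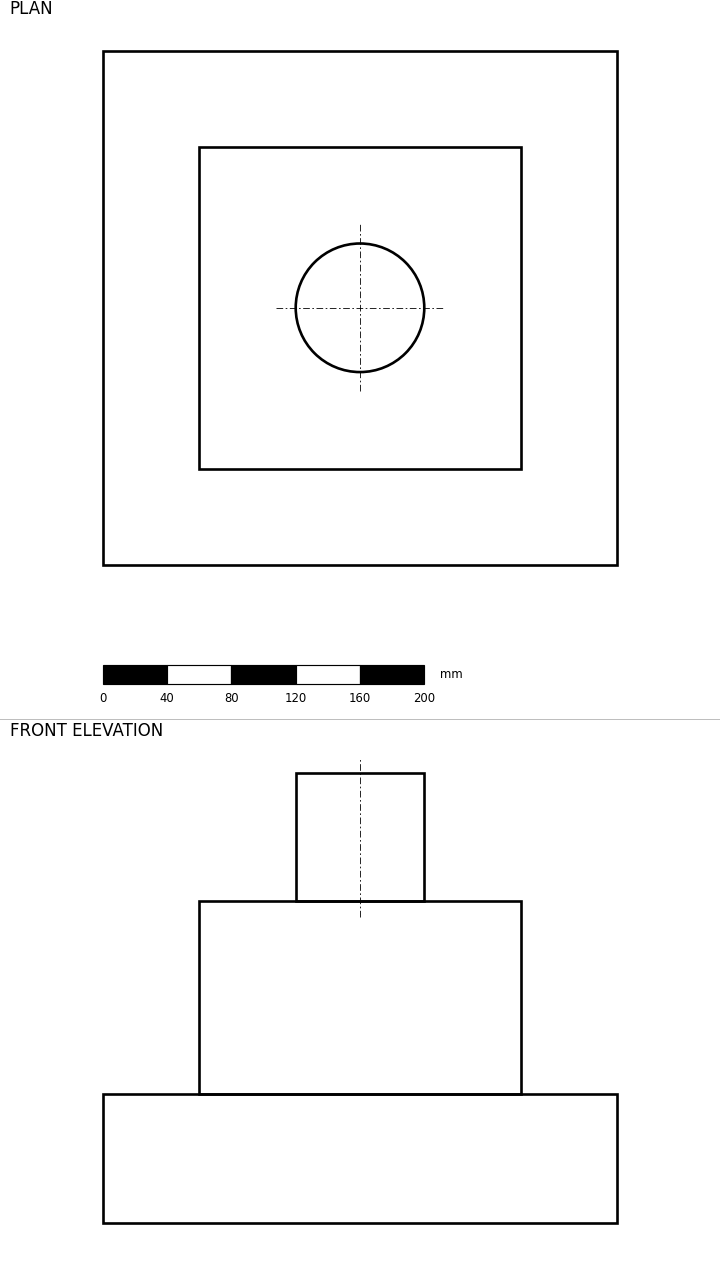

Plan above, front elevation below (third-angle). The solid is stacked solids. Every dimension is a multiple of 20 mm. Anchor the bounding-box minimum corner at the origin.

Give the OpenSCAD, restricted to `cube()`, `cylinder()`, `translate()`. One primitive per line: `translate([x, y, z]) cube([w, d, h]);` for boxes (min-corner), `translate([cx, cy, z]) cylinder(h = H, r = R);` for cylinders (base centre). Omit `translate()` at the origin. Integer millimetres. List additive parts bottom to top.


cube([320, 320, 80]);
translate([60, 60, 80]) cube([200, 200, 120]);
translate([160, 160, 200]) cylinder(h = 80, r = 40);
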